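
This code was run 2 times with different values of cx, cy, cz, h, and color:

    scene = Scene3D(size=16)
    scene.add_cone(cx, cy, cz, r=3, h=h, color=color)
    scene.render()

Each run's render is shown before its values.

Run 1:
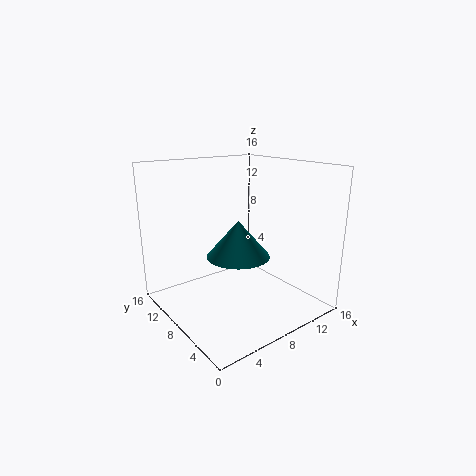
cx = 5; cy = 4; cz = 8; h = 3.5; color = 'teal'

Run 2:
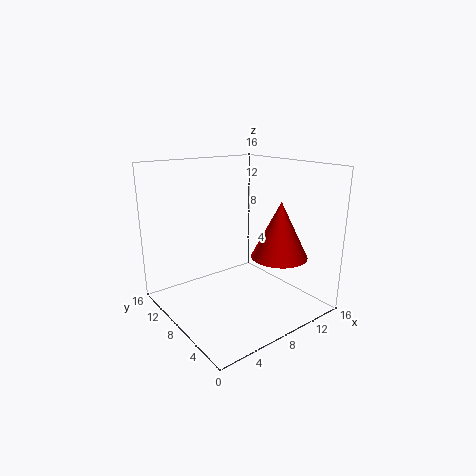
cx = 10.5; cy = 4; cz = 6.5; h = 6; color = 'red'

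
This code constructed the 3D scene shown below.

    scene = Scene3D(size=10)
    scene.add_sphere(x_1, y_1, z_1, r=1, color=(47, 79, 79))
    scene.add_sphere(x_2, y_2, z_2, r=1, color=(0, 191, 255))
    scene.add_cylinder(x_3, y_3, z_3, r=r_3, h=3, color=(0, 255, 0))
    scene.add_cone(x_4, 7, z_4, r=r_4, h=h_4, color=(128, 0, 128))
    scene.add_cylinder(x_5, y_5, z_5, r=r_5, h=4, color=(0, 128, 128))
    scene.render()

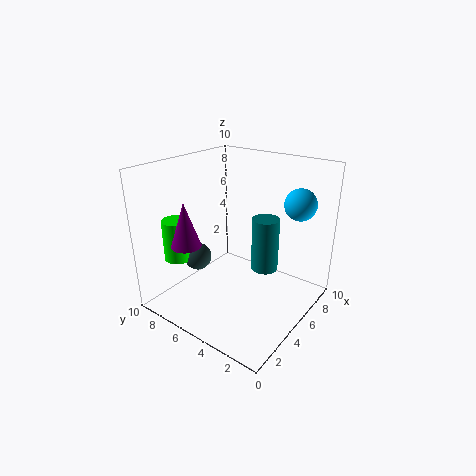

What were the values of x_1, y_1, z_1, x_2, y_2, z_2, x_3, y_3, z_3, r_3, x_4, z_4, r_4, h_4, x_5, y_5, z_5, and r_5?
x_1 = 4, y_1 = 8, z_1 = 3, x_2 = 6, y_2 = 1, z_2 = 8, x_3 = 3, y_3 = 9, z_3 = 3, r_3 = 1, x_4 = 2, z_4 = 5, r_4 = 1, h_4 = 3, x_5 = 7, y_5 = 4, z_5 = 2, r_5 = 1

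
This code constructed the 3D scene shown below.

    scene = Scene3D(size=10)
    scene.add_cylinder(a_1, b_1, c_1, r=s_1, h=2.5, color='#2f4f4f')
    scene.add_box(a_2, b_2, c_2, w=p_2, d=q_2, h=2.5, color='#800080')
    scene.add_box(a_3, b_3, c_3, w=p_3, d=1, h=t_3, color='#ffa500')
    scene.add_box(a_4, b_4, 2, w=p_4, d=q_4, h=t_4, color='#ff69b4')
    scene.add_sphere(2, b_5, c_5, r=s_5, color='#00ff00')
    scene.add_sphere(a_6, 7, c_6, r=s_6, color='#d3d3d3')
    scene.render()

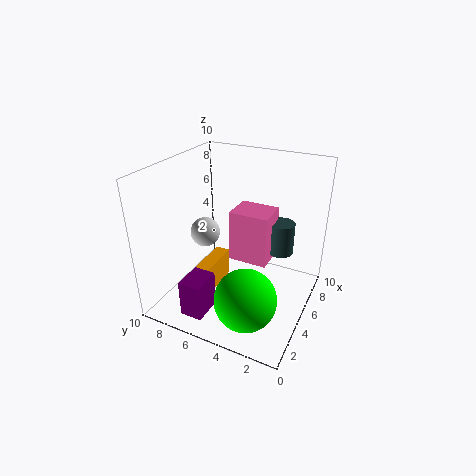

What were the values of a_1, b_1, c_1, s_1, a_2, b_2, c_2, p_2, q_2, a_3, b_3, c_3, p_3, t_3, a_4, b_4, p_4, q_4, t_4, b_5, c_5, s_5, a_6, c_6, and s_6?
a_1 = 8.5, b_1 = 3, c_1 = 2.5, s_1 = 1, a_2 = 0.5, b_2 = 5.5, c_2 = 1, p_2 = 2, q_2 = 1.5, a_3 = 2, b_3 = 6, c_3 = 1.5, p_3 = 3.5, t_3 = 2, a_4 = 6.5, b_4 = 3.5, p_4 = 2.5, q_4 = 3, t_4 = 4, b_5 = 3, c_5 = 2.5, s_5 = 2, a_6 = 4, c_6 = 5.5, s_6 = 1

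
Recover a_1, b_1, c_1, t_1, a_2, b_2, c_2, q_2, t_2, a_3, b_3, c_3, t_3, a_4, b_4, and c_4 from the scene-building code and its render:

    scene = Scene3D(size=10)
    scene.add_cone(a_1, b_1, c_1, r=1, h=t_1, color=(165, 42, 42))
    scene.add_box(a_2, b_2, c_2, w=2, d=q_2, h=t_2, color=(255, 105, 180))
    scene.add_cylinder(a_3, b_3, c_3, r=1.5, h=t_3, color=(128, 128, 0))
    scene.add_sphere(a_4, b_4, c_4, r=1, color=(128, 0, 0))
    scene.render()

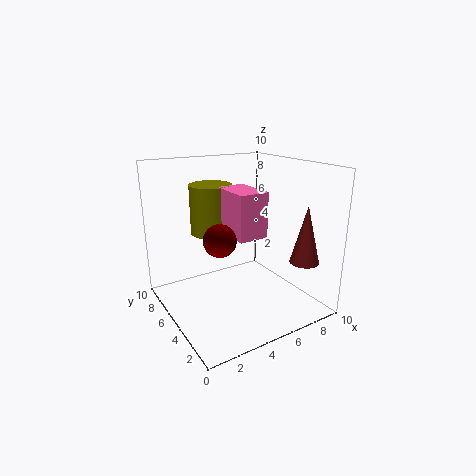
a_1 = 8.5; b_1 = 2; c_1 = 3.5; t_1 = 4; a_2 = 4; b_2 = 3; c_2 = 5.5; q_2 = 3; t_2 = 3; a_3 = 4; b_3 = 7; c_3 = 5; t_3 = 3.5; a_4 = 2.5; b_4 = 3; c_4 = 6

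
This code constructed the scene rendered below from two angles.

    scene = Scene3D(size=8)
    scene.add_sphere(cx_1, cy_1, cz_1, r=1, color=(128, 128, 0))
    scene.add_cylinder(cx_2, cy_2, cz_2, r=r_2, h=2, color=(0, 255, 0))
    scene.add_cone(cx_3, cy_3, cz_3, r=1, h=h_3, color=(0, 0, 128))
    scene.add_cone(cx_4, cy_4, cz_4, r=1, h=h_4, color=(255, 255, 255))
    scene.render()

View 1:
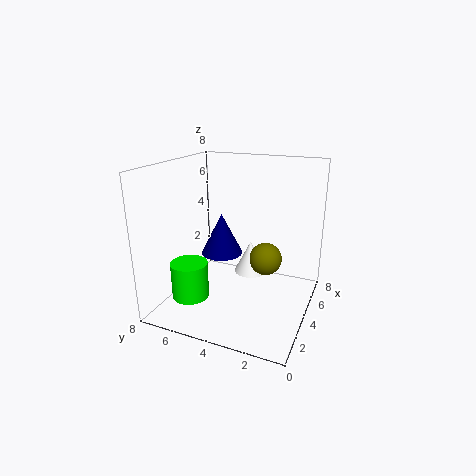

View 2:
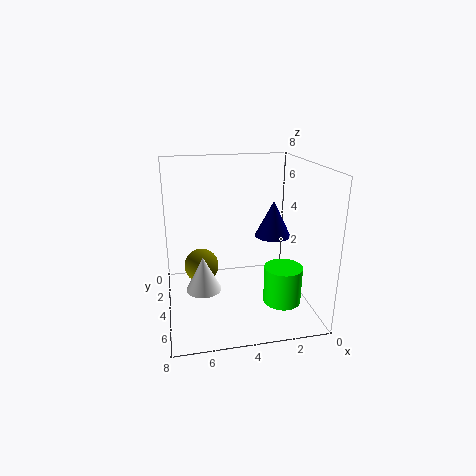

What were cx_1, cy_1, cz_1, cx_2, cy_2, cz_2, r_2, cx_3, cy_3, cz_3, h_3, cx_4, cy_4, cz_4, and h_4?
cx_1 = 6; cy_1 = 3; cz_1 = 2; cx_2 = 2; cy_2 = 6; cz_2 = 1; r_2 = 1; cx_3 = 2; cy_3 = 4; cz_3 = 4; h_3 = 2; cx_4 = 6; cy_4 = 4; cz_4 = 1; h_4 = 2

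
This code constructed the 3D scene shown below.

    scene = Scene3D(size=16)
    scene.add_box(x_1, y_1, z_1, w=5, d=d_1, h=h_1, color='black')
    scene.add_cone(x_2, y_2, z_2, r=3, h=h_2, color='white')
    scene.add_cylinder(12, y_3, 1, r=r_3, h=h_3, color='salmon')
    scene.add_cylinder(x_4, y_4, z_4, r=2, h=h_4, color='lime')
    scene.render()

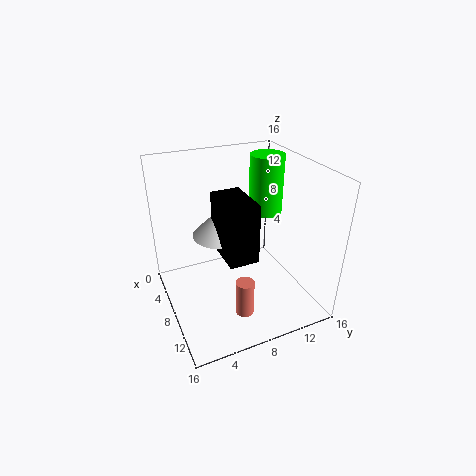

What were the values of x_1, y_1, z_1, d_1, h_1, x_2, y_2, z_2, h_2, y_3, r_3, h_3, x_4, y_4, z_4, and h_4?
x_1 = 8, y_1 = 5, z_1 = 8, d_1 = 3, h_1 = 6, x_2 = 8, y_2 = 6, z_2 = 9, h_2 = 3, y_3 = 7, r_3 = 1, h_3 = 4, x_4 = 5, y_4 = 13, z_4 = 9, h_4 = 7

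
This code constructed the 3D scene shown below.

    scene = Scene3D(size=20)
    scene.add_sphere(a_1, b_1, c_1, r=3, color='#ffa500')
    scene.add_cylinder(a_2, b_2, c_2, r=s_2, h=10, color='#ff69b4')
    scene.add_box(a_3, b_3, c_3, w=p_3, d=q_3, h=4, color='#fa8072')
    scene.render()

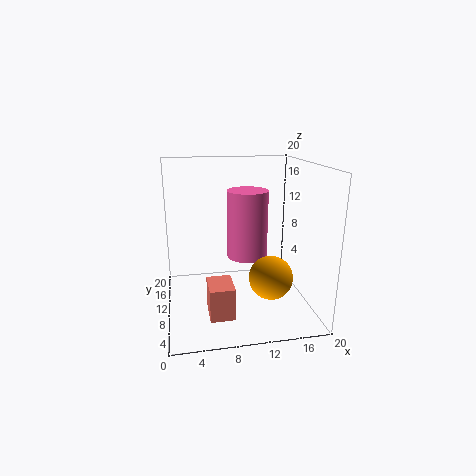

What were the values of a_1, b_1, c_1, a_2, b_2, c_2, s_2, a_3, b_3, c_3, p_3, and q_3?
a_1 = 14, b_1 = 7, c_1 = 5, a_2 = 12, b_2 = 13, c_2 = 6, s_2 = 3, a_3 = 5, b_3 = 1, c_3 = 3, p_3 = 3, q_3 = 4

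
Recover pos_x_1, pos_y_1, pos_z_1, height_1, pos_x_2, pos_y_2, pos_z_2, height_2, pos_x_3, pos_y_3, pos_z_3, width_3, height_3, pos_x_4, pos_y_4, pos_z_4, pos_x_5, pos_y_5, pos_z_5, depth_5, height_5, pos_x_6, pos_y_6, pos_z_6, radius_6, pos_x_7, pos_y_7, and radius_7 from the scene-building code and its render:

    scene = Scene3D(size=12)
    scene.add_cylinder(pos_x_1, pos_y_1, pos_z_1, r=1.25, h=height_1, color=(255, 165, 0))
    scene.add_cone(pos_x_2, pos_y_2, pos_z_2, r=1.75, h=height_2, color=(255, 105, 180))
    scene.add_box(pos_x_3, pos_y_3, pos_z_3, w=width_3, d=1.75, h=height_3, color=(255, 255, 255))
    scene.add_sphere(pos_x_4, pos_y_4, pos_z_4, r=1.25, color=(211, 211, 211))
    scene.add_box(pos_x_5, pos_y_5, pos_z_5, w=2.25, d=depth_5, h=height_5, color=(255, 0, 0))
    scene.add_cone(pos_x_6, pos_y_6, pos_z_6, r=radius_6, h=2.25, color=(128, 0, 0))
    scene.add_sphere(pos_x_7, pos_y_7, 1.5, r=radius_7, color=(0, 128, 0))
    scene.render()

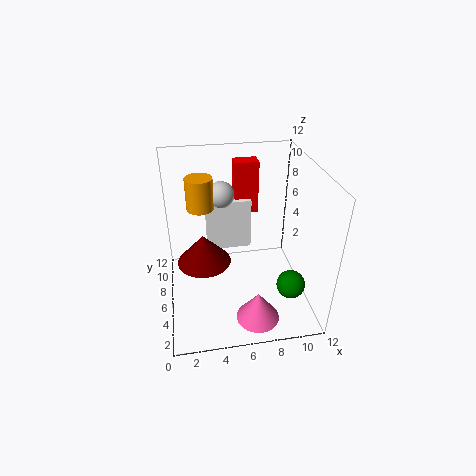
pos_x_1 = 3.25, pos_y_1 = 10.25, pos_z_1 = 6.75, height_1 = 3, pos_x_2 = 7, pos_y_2 = 2.25, pos_z_2 = 0.5, height_2 = 2.5, pos_x_3 = 3.75, pos_y_3 = 10, pos_z_3 = 2.25, width_3 = 4.25, height_3 = 5, pos_x_4 = 5.25, pos_y_4 = 10.75, pos_z_4 = 7.75, pos_x_5 = 6.5, pos_y_5 = 10.5, pos_z_5 = 5.75, depth_5 = 1.5, height_5 = 5, pos_x_6 = 3, pos_y_6 = 3.75, pos_z_6 = 5.75, radius_6 = 2, pos_x_7 = 10.5, pos_y_7 = 4.5, radius_7 = 1.25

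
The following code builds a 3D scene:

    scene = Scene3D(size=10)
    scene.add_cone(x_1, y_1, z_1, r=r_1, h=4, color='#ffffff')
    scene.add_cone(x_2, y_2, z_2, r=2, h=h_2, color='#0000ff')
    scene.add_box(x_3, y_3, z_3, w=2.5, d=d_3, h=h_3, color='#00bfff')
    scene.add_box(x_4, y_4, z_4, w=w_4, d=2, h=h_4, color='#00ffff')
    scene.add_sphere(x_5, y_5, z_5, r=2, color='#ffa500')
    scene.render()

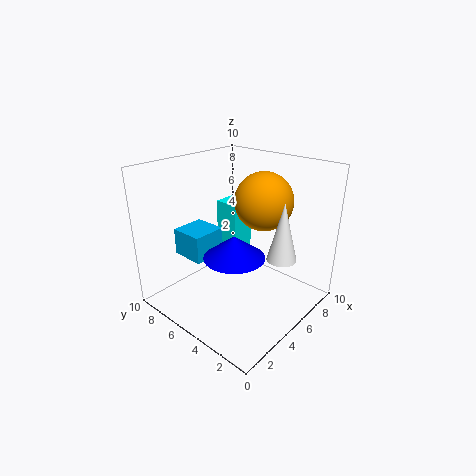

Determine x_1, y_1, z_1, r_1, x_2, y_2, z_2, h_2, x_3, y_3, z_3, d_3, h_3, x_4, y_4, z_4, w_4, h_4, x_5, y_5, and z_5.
x_1 = 6, y_1 = 2, z_1 = 4, r_1 = 1, x_2 = 3.5, y_2 = 4, z_2 = 4.5, h_2 = 1.5, x_3 = 3, y_3 = 7, z_3 = 3, d_3 = 2.5, h_3 = 2, x_4 = 7.5, y_4 = 7.5, z_4 = 1.5, w_4 = 2, h_4 = 4.5, x_5 = 6.5, y_5 = 4, z_5 = 7.5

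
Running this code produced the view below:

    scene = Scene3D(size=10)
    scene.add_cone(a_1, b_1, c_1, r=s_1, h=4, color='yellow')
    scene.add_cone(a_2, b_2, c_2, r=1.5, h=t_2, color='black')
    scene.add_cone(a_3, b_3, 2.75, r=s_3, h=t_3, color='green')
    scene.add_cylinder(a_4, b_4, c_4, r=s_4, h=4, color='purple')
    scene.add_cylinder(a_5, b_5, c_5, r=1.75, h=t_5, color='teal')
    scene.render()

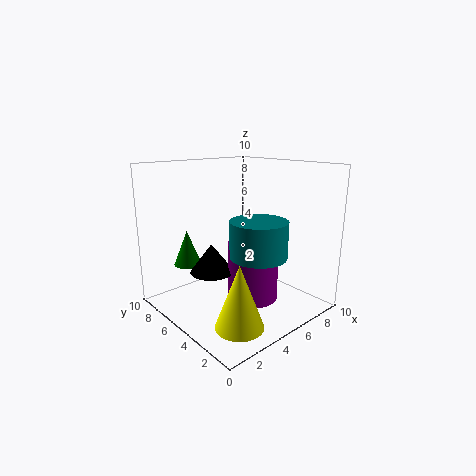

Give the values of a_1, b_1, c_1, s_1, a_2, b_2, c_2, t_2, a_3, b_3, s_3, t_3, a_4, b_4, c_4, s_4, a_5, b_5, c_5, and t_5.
a_1 = 2.25, b_1 = 1.75, c_1 = 0.75, s_1 = 1.5, a_2 = 3.25, b_2 = 5.75, c_2 = 2.75, t_2 = 2, a_3 = 2.75, b_3 = 8, s_3 = 1, t_3 = 2.5, a_4 = 5.5, b_4 = 4, c_4 = 0.75, s_4 = 1.75, a_5 = 4, b_5 = 2, c_5 = 4.75, t_5 = 2.25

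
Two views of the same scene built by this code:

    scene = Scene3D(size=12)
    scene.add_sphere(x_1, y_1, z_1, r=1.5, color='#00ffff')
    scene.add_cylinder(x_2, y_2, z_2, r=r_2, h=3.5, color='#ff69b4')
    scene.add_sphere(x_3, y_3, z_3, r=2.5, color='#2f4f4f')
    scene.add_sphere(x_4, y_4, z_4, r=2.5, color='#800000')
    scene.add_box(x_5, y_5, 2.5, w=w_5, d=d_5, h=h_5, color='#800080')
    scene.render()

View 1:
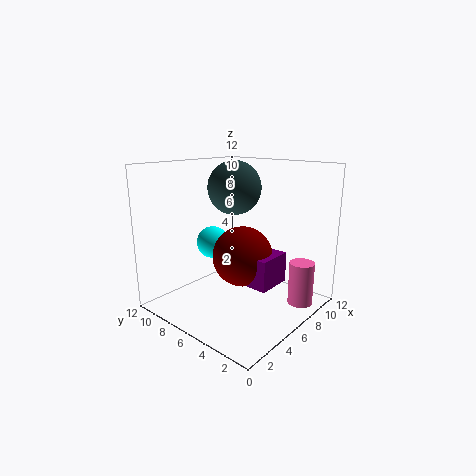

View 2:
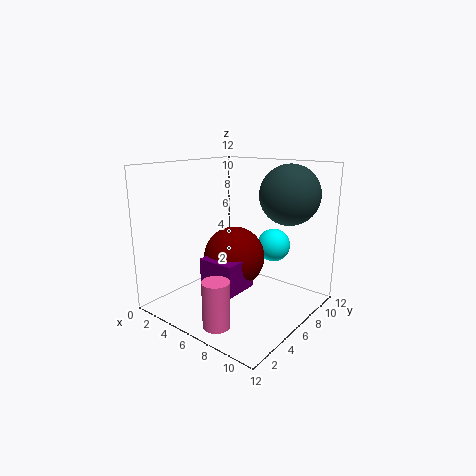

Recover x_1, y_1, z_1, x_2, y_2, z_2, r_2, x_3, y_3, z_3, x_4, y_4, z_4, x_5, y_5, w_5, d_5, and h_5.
x_1 = 7
y_1 = 10
z_1 = 4.5
x_2 = 8
y_2 = 1
z_2 = 1
r_2 = 1
x_3 = 9
y_3 = 9
z_3 = 9.5
x_4 = 6
y_4 = 5.5
z_4 = 4.5
x_5 = 5
y_5 = 2.5
w_5 = 3
d_5 = 3
h_5 = 2.5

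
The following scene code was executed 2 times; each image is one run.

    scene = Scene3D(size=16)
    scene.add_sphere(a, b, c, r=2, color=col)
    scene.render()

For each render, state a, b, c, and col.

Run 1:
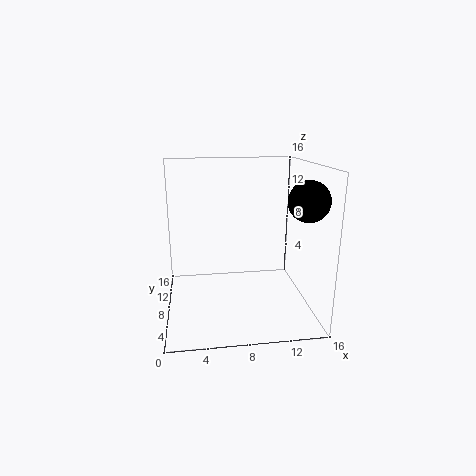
a = 14; b = 3; c = 13; col = 'black'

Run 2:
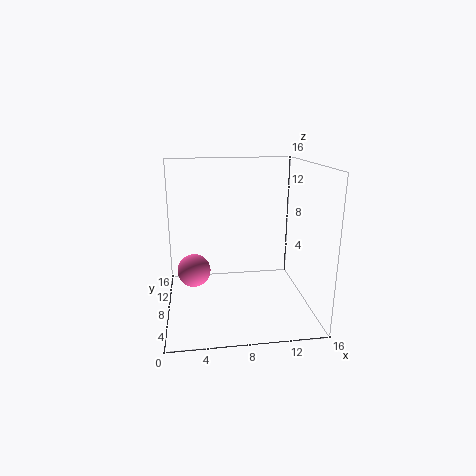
a = 3; b = 11; c = 3; col = 'hotpink'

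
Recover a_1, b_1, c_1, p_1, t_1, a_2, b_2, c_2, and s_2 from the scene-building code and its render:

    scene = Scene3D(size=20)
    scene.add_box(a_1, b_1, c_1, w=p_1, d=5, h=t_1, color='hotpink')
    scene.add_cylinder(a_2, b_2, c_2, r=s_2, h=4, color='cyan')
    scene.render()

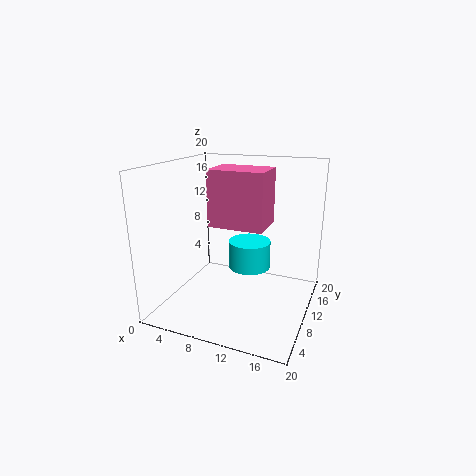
a_1 = 8; b_1 = 5; c_1 = 13; p_1 = 7; t_1 = 7; a_2 = 11; b_2 = 12; c_2 = 5; s_2 = 3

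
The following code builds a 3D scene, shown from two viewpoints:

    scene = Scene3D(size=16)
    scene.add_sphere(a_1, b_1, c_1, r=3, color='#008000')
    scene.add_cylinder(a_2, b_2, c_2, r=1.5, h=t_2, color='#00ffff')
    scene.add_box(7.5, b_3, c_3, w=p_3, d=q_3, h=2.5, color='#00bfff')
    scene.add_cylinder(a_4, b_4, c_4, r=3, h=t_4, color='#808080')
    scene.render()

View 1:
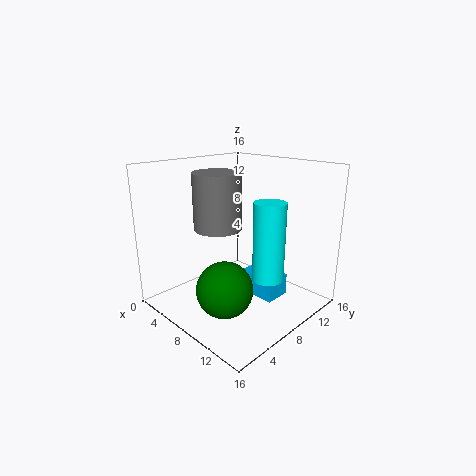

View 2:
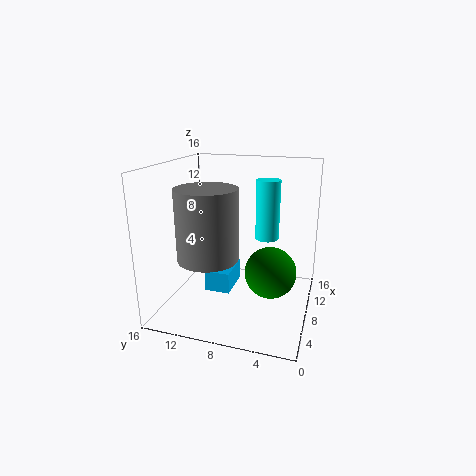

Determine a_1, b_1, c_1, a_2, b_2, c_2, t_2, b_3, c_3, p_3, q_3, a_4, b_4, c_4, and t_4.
a_1 = 9.5, b_1 = 4.5, c_1 = 3.5, a_2 = 14, b_2 = 6, c_2 = 6, t_2 = 7.5, b_3 = 9, c_3 = 1, p_3 = 4.5, q_3 = 3, a_4 = 3, b_4 = 9.5, c_4 = 7.5, t_4 = 7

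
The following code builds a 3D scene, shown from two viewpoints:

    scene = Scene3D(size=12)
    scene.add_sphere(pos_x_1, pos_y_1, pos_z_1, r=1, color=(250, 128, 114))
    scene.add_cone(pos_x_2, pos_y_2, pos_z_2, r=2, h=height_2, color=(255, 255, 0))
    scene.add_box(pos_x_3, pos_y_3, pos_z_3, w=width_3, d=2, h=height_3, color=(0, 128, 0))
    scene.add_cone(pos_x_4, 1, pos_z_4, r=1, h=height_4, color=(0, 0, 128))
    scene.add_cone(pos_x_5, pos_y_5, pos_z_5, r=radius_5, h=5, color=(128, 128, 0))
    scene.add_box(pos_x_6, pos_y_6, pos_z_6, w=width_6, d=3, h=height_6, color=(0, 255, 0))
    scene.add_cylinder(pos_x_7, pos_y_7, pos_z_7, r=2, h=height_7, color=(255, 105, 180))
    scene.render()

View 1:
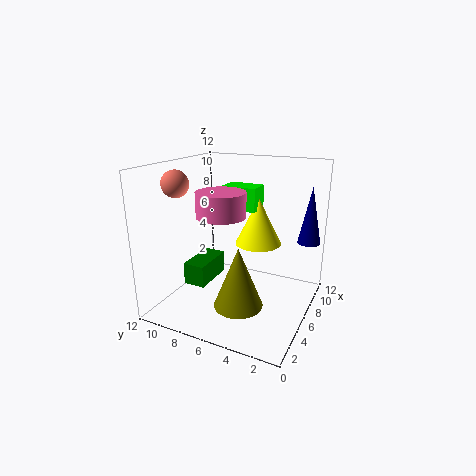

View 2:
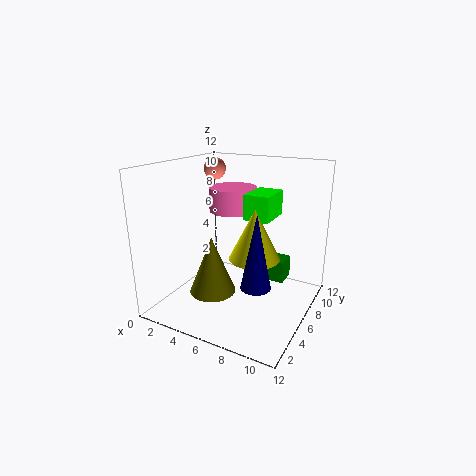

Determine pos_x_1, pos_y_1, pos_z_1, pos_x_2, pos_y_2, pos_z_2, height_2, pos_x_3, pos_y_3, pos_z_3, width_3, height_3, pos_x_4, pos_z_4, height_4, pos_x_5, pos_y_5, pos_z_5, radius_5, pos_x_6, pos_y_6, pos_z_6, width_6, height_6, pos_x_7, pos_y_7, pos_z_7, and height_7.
pos_x_1 = 2; pos_y_1 = 9; pos_z_1 = 11; pos_x_2 = 8; pos_y_2 = 5; pos_z_2 = 5; height_2 = 4; pos_x_3 = 5; pos_y_3 = 9; pos_z_3 = 1; width_3 = 4; height_3 = 2; pos_x_4 = 10; pos_z_4 = 5; height_4 = 5; pos_x_5 = 4; pos_y_5 = 5; pos_z_5 = 1; radius_5 = 2; pos_x_6 = 7; pos_y_6 = 5; pos_z_6 = 8; width_6 = 2; height_6 = 2; pos_x_7 = 5; pos_y_7 = 7; pos_z_7 = 8; height_7 = 2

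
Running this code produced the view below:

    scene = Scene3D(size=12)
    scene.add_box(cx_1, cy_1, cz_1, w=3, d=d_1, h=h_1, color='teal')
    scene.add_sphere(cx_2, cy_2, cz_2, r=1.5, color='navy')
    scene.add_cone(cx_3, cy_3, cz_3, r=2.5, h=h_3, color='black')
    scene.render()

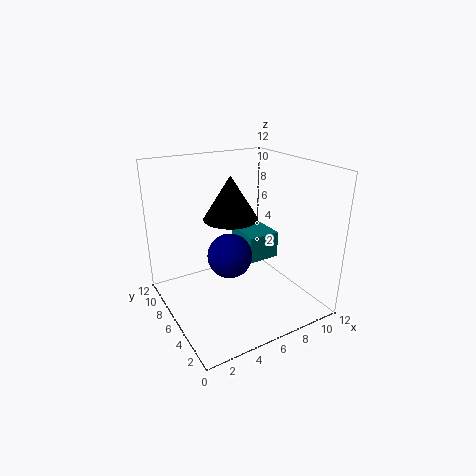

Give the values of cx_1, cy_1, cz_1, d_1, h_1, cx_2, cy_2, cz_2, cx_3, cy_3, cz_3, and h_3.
cx_1 = 8; cy_1 = 7; cz_1 = 2.5; d_1 = 3.5; h_1 = 2.5; cx_2 = 3; cy_2 = 2; cz_2 = 7; cx_3 = 7; cy_3 = 9; cz_3 = 6.5; h_3 = 4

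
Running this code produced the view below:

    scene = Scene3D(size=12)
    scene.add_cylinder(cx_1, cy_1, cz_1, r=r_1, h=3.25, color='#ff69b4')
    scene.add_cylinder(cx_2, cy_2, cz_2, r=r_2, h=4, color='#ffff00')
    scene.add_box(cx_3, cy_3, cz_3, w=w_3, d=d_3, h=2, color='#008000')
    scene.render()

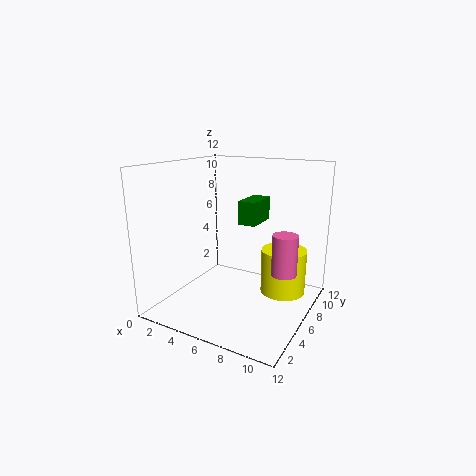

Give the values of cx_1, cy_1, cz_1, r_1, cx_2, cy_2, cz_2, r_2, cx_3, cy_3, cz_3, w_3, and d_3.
cx_1 = 10.25, cy_1 = 5.75, cz_1 = 3.75, r_1 = 1, cx_2 = 9, cy_2 = 9, cz_2 = 0.5, r_2 = 2, cx_3 = 5.75, cy_3 = 6.5, cz_3 = 7, w_3 = 1.5, d_3 = 3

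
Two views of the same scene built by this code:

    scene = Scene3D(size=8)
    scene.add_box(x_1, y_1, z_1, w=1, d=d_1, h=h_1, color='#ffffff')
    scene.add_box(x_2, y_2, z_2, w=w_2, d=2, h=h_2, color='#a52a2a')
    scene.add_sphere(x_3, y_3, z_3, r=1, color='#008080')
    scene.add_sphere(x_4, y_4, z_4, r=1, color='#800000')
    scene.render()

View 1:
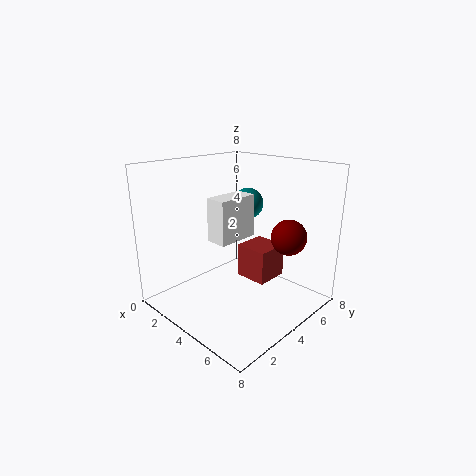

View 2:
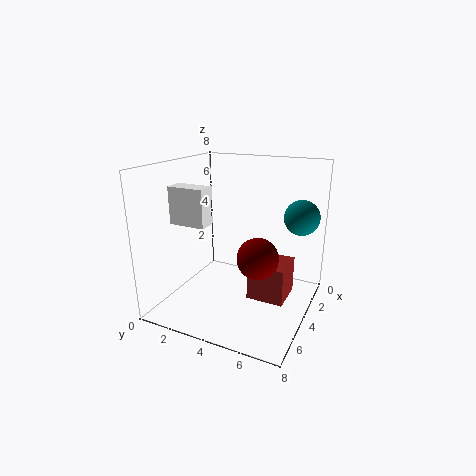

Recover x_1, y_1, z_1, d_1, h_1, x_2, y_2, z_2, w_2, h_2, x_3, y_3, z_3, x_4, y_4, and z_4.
x_1 = 5
y_1 = 1
z_1 = 5
d_1 = 2
h_1 = 2
x_2 = 3
y_2 = 5
z_2 = 1
w_2 = 2
h_2 = 2
x_3 = 2
y_3 = 7
z_3 = 5
x_4 = 6
y_4 = 6
z_4 = 4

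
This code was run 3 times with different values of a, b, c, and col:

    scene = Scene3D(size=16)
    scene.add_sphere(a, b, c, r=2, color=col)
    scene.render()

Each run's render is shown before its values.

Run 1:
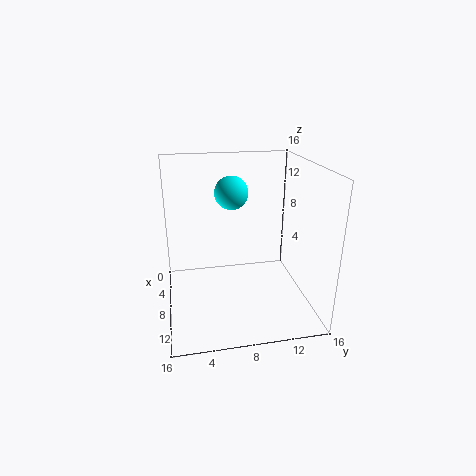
a = 4
b = 8
c = 12
col = 'cyan'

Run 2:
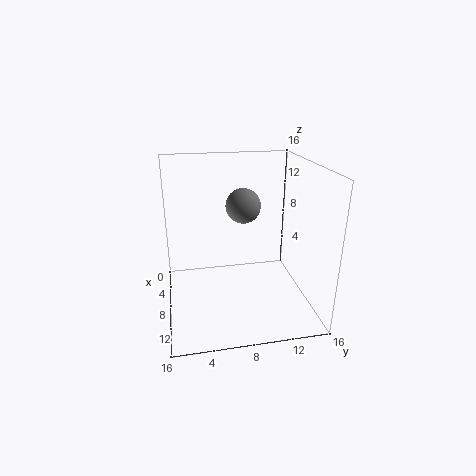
a = 6
b = 9
c = 11
col = 'gray'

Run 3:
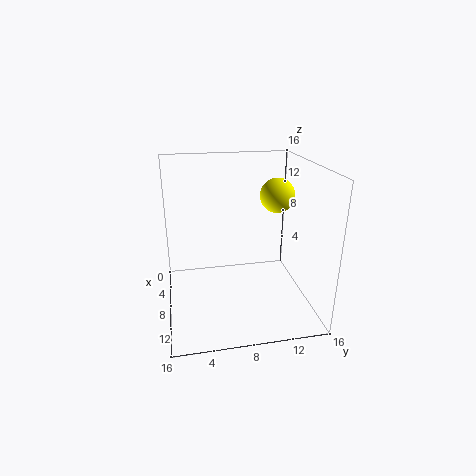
a = 6
b = 13
c = 12
col = 'yellow'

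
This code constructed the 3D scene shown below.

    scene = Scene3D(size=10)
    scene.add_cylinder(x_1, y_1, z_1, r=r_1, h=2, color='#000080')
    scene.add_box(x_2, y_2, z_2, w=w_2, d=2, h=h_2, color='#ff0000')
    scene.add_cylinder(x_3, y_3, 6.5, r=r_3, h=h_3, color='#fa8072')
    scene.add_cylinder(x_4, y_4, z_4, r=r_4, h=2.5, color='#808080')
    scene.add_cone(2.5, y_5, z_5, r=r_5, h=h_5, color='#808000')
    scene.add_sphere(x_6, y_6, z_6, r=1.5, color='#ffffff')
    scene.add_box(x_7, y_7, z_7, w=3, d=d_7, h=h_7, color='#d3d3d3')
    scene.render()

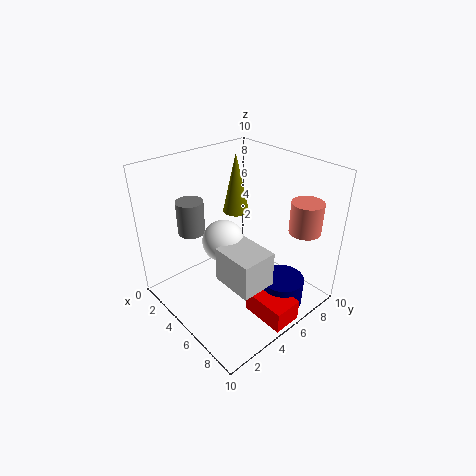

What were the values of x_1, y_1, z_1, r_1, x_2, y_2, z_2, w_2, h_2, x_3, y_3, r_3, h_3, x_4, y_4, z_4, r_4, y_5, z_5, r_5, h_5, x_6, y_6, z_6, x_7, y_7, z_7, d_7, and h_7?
x_1 = 8, y_1 = 6.5, z_1 = 0.5, r_1 = 1.5, x_2 = 7, y_2 = 4, z_2 = 0.5, w_2 = 3, h_2 = 1.5, x_3 = 9, y_3 = 7, r_3 = 1, h_3 = 2, x_4 = 1.5, y_4 = 3.5, z_4 = 4.5, r_4 = 1, y_5 = 7, z_5 = 5.5, r_5 = 1, h_5 = 4.5, x_6 = 4, y_6 = 4.5, z_6 = 4.5, x_7 = 5, y_7 = 3, z_7 = 2.5, d_7 = 2.5, h_7 = 2.5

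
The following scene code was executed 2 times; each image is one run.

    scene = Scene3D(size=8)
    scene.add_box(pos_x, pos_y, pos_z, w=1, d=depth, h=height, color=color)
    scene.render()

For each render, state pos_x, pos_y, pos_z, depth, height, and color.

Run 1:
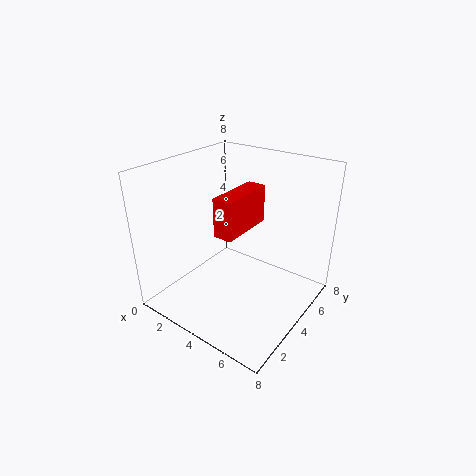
pos_x = 4; pos_y = 2; pos_z = 5; depth = 3; height = 2; color = 'red'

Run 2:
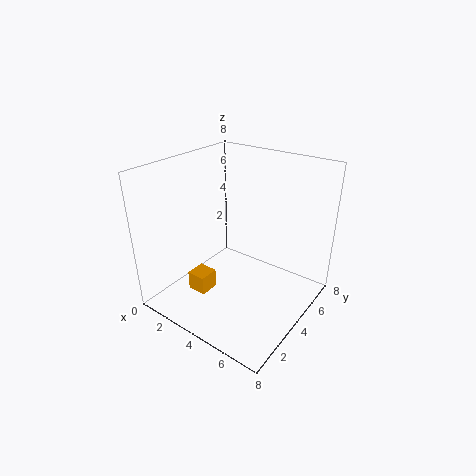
pos_x = 3; pos_y = 1; pos_z = 2; depth = 1; height = 1; color = 'orange'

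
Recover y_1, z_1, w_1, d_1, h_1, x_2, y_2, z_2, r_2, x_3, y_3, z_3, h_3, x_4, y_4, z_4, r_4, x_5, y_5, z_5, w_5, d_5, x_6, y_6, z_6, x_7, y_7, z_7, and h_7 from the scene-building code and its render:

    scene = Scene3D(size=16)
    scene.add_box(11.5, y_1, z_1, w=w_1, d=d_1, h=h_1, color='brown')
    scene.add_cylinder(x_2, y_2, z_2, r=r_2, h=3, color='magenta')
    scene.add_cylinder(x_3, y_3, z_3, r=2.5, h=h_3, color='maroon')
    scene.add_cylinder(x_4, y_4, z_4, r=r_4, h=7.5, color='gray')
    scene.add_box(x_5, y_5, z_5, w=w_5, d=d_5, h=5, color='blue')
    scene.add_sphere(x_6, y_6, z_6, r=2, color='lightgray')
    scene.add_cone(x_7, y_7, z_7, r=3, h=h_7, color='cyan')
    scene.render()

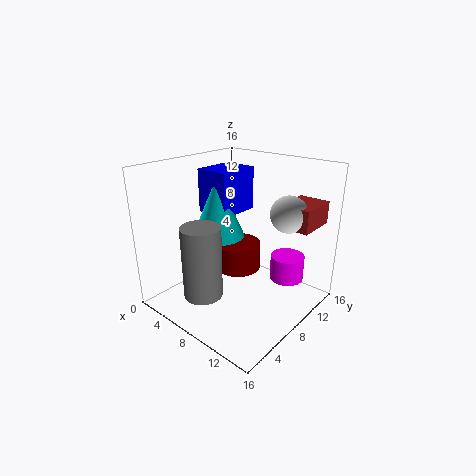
y_1 = 10.5
z_1 = 9.5
w_1 = 3.5
d_1 = 4.5
h_1 = 2.5
x_2 = 11.5
y_2 = 13
z_2 = 2
r_2 = 2
x_3 = 8
y_3 = 8
z_3 = 4.5
h_3 = 3
x_4 = 8
y_4 = 2.5
z_4 = 3.5
r_4 = 2
x_5 = 2.5
y_5 = 7.5
z_5 = 10
w_5 = 4
d_5 = 5
x_6 = 12.5
y_6 = 11
z_6 = 11
x_7 = 5
y_7 = 8
z_7 = 7.5
h_7 = 7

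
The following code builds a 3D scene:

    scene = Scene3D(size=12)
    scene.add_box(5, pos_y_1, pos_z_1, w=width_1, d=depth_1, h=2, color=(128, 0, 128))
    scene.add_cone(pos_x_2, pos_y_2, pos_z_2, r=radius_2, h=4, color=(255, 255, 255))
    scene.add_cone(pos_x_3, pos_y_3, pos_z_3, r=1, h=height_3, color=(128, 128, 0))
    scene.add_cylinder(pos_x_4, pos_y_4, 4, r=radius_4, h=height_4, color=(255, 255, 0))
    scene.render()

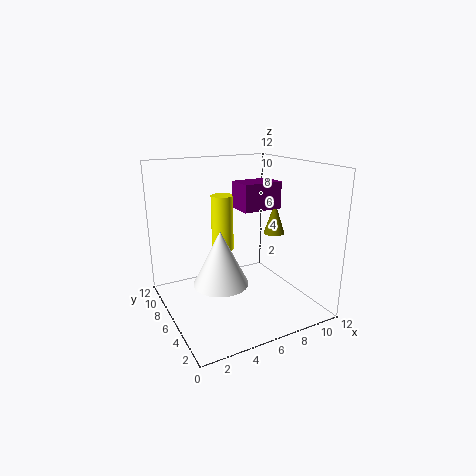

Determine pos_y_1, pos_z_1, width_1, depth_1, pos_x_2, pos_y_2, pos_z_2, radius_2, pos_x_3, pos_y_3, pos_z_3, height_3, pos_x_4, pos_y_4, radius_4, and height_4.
pos_y_1 = 3, pos_z_1 = 9, width_1 = 3, depth_1 = 2, pos_x_2 = 3, pos_y_2 = 3, pos_z_2 = 4, radius_2 = 2, pos_x_3 = 11, pos_y_3 = 8, pos_z_3 = 5, height_3 = 3, pos_x_4 = 6, pos_y_4 = 9, radius_4 = 1, height_4 = 5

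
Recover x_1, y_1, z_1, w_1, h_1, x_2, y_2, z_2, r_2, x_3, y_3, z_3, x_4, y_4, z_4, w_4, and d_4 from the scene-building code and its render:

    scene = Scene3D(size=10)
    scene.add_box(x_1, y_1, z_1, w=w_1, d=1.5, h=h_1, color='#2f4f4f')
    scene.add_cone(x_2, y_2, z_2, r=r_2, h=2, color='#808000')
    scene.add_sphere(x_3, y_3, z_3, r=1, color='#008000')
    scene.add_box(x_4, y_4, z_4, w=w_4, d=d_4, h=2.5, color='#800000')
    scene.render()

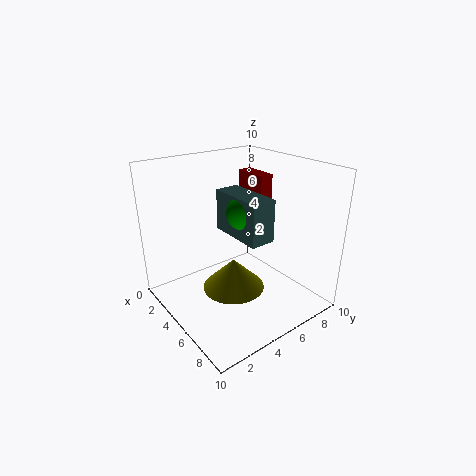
x_1 = 5.5, y_1 = 3, z_1 = 6.5, w_1 = 3.5, h_1 = 2.5, x_2 = 6.5, y_2 = 3.5, z_2 = 2.5, r_2 = 2, x_3 = 7.5, y_3 = 3.5, z_3 = 8, x_4 = 2.5, y_4 = 7, z_4 = 6.5, w_4 = 2.5, d_4 = 1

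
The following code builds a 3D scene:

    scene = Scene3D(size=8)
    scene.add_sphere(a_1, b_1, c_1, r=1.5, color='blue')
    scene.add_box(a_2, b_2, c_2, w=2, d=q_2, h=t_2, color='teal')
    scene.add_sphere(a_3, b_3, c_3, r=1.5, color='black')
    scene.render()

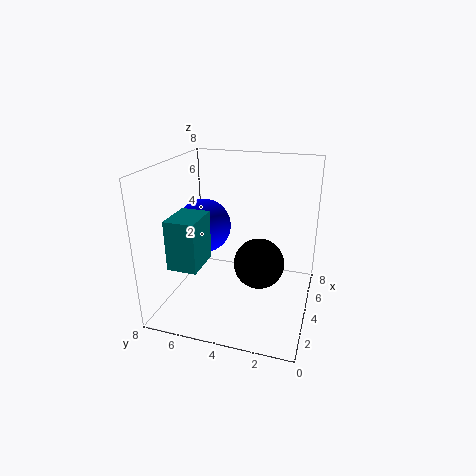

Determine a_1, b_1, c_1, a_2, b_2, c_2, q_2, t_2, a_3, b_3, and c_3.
a_1 = 4; b_1 = 6; c_1 = 4.5; a_2 = 0.5; b_2 = 5; c_2 = 3.5; q_2 = 1.5; t_2 = 2.5; a_3 = 5; b_3 = 3; c_3 = 2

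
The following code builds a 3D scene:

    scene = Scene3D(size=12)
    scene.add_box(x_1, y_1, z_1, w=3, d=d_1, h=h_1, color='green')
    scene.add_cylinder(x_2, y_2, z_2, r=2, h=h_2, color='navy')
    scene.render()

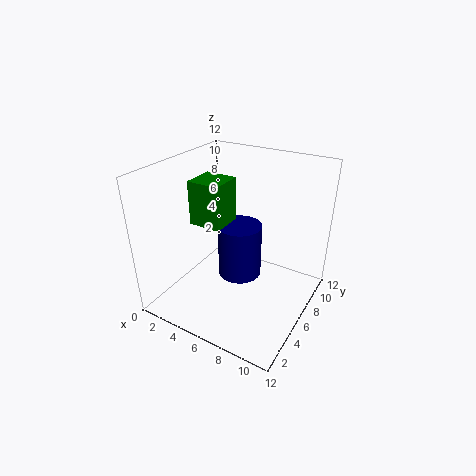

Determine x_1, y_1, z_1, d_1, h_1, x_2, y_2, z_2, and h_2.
x_1 = 1, y_1 = 6, z_1 = 6, d_1 = 3, h_1 = 4, x_2 = 5, y_2 = 8, z_2 = 1, h_2 = 5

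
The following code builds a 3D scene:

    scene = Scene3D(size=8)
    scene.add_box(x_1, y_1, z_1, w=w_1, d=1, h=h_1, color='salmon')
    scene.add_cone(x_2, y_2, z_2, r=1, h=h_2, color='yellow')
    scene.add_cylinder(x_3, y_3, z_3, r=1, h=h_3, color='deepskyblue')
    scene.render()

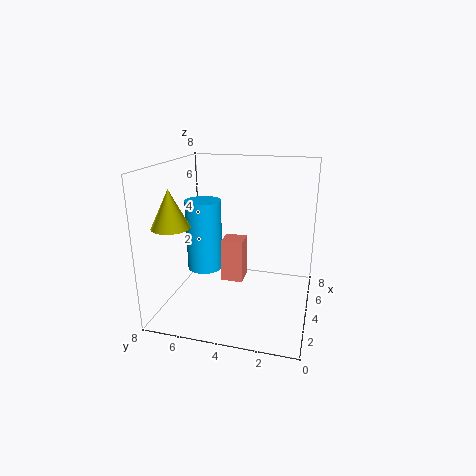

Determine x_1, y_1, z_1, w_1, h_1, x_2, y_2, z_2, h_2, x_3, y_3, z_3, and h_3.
x_1 = 1
y_1 = 3
z_1 = 3
w_1 = 1
h_1 = 2
x_2 = 2
y_2 = 7
z_2 = 5
h_2 = 2
x_3 = 4
y_3 = 6
z_3 = 2
h_3 = 4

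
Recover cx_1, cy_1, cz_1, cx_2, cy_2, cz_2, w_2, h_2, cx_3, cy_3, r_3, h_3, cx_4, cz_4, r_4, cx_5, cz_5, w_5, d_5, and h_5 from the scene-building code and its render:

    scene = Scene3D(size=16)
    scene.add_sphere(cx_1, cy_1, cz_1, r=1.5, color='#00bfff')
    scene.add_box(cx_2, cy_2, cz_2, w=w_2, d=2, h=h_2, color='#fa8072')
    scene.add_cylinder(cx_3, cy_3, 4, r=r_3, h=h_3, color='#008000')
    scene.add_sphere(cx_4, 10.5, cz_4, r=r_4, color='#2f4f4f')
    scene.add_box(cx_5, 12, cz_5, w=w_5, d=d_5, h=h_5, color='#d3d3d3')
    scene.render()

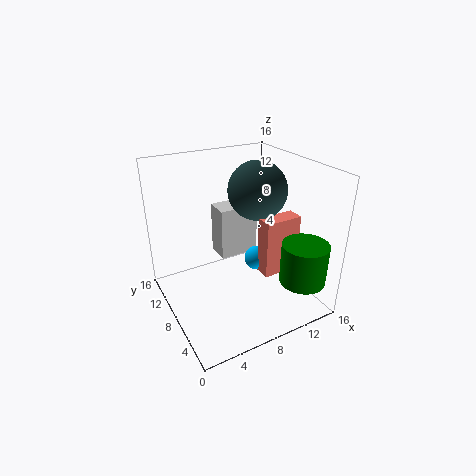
cx_1 = 11.5; cy_1 = 9.5; cz_1 = 3.5; cx_2 = 11; cy_2 = 6.5; cz_2 = 2.5; w_2 = 4.5; h_2 = 7; cx_3 = 13; cy_3 = 2.5; r_3 = 2.5; h_3 = 4.5; cx_4 = 12; cz_4 = 12; r_4 = 3.5; cx_5 = 8; cz_5 = 3; w_5 = 5; d_5 = 3; h_5 = 6.5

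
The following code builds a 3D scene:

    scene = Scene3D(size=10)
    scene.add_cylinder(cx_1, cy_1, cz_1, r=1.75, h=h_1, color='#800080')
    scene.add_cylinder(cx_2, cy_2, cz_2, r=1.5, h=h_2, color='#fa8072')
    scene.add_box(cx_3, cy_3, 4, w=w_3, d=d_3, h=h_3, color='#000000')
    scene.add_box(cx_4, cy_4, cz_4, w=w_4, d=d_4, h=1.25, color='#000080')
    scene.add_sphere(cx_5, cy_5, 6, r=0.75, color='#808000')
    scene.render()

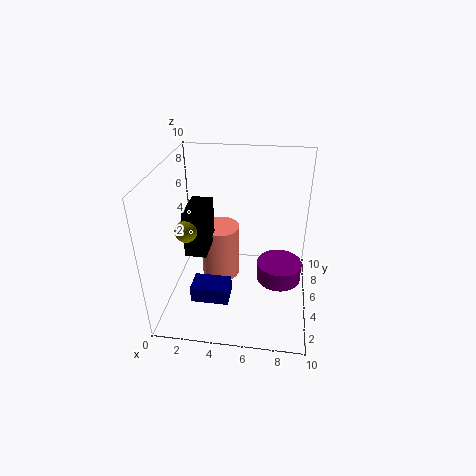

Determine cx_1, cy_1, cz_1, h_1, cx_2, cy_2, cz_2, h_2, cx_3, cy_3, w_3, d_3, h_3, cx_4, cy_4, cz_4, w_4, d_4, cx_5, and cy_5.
cx_1 = 8; cy_1 = 7; cz_1 = 0.25; h_1 = 1.5; cx_2 = 3.25; cy_2 = 7.25; cz_2 = 0.25; h_2 = 4.25; cx_3 = 1.5; cy_3 = 3.75; w_3 = 1.5; d_3 = 2.75; h_3 = 3.25; cx_4 = 1.75; cy_4 = 3.25; cz_4 = 0.25; w_4 = 2.75; d_4 = 1.75; cx_5 = 1.75; cy_5 = 3.75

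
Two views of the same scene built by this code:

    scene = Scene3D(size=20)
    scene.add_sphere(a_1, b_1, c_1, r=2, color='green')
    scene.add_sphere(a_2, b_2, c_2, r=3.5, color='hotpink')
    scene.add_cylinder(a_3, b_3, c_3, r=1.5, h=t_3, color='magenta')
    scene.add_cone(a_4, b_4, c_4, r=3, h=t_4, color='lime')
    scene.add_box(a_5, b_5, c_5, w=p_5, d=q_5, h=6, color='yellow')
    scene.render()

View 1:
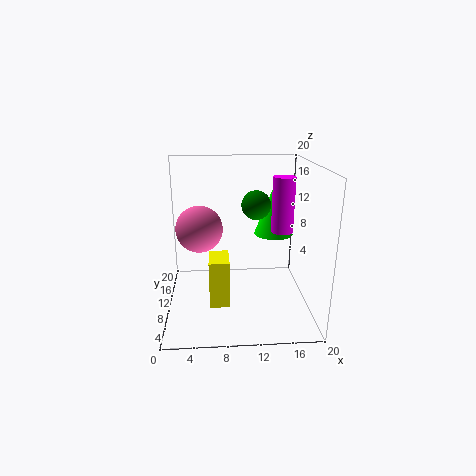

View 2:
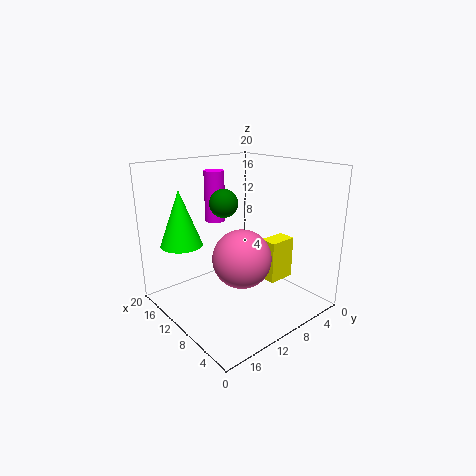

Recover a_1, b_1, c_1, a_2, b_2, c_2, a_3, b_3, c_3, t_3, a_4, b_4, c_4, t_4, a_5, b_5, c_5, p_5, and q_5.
a_1 = 12.5
b_1 = 10.5
c_1 = 14.5
a_2 = 4.5
b_2 = 14
c_2 = 10
a_3 = 16
b_3 = 9.5
c_3 = 11
t_3 = 7.5
a_4 = 16
b_4 = 15.5
c_4 = 8.5
t_4 = 8
a_5 = 6
b_5 = 3
c_5 = 3.5
p_5 = 2.5
q_5 = 4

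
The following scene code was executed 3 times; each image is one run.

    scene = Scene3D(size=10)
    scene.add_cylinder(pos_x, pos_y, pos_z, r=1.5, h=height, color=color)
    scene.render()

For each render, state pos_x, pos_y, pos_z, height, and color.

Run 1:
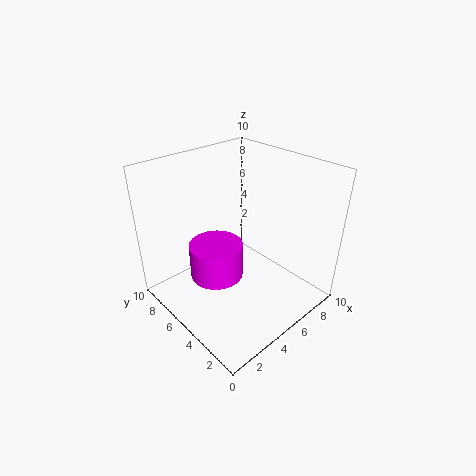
pos_x = 1.5, pos_y = 3, pos_z = 5, height = 2, color = 'magenta'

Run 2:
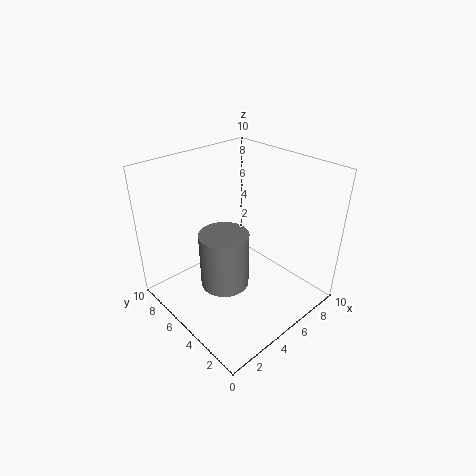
pos_x = 2.5, pos_y = 3.5, pos_z = 3.5, height = 3.5, color = 'gray'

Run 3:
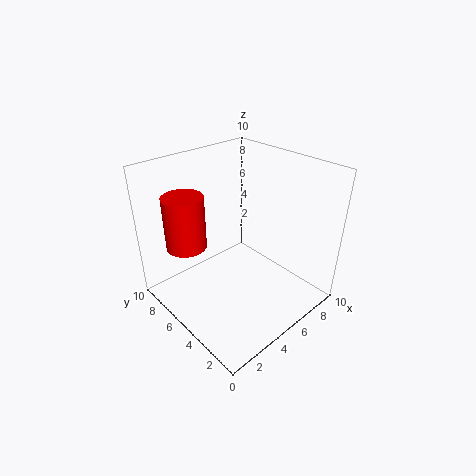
pos_x = 3, pos_y = 8.5, pos_z = 3.5, height = 4, color = 'red'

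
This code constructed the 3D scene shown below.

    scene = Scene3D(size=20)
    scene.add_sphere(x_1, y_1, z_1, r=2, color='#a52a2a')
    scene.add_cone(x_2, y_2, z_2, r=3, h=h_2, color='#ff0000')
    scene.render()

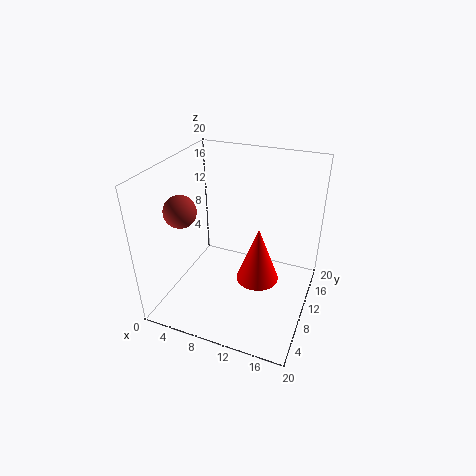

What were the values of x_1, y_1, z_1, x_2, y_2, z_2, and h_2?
x_1 = 5, y_1 = 4, z_1 = 16, x_2 = 13, y_2 = 10, z_2 = 4, h_2 = 8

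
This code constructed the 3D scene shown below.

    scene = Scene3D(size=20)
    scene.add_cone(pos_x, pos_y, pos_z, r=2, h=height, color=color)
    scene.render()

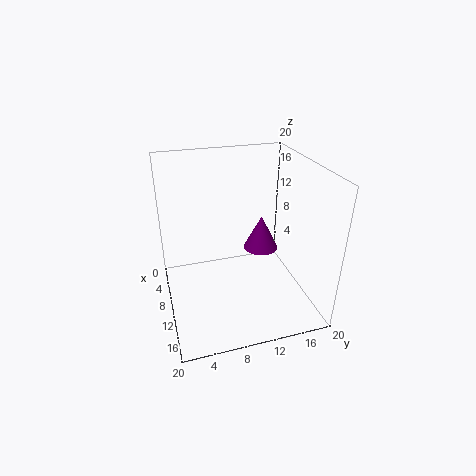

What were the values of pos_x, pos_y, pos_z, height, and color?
pos_x = 16; pos_y = 11; pos_z = 12; height = 4; color = 'purple'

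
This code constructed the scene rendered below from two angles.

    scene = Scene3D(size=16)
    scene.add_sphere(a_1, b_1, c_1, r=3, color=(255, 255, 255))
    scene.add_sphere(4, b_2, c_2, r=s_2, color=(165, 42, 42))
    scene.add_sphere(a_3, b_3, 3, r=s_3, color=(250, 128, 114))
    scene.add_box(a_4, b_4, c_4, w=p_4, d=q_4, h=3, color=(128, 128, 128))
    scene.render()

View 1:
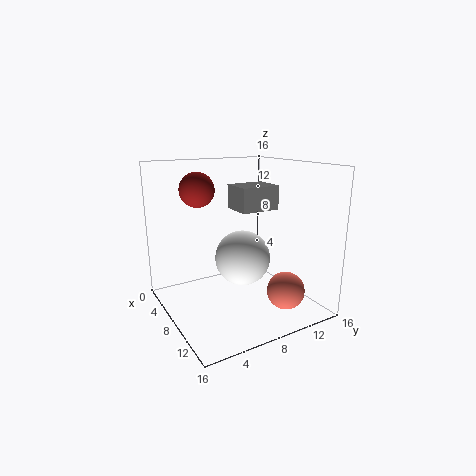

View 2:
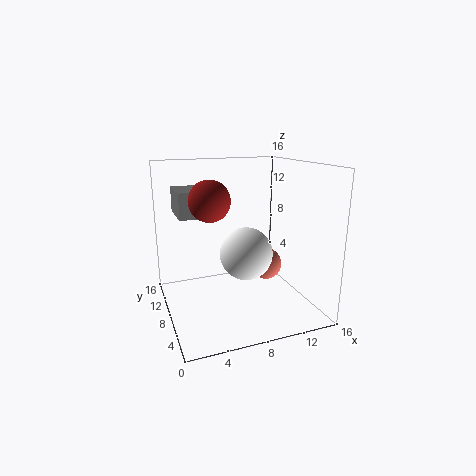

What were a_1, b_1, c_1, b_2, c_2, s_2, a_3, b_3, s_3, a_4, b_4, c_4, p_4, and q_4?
a_1 = 9
b_1 = 8
c_1 = 6
b_2 = 5
c_2 = 13
s_2 = 2
a_3 = 13
b_3 = 11
s_3 = 2
a_4 = 2
b_4 = 10
c_4 = 10
p_4 = 4
q_4 = 5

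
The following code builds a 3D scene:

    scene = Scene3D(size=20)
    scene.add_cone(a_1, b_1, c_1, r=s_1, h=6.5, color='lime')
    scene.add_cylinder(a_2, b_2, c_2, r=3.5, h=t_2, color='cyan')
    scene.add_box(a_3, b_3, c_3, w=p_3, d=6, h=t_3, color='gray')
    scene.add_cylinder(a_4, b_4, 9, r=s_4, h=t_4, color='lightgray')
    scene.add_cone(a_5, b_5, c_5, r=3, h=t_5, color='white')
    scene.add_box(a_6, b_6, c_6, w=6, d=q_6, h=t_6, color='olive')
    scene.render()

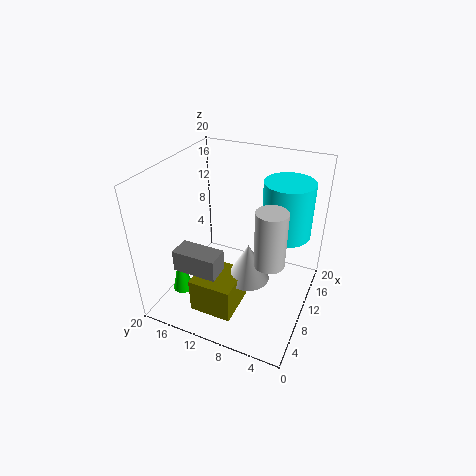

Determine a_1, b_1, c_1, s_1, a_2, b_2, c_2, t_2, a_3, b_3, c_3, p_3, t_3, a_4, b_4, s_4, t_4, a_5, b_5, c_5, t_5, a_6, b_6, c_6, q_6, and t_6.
a_1 = 7, b_1 = 18, c_1 = 0.5, s_1 = 1.5, a_2 = 14.5, b_2 = 4.5, c_2 = 9.5, t_2 = 8, a_3 = 3.5, b_3 = 10.5, c_3 = 7, p_3 = 3, t_3 = 3, a_4 = 7.5, b_4 = 4.5, s_4 = 2, t_4 = 7.5, a_5 = 9, b_5 = 8, c_5 = 4.5, t_5 = 5.5, a_6 = 3.5, b_6 = 8.5, c_6 = 0.5, q_6 = 6, t_6 = 5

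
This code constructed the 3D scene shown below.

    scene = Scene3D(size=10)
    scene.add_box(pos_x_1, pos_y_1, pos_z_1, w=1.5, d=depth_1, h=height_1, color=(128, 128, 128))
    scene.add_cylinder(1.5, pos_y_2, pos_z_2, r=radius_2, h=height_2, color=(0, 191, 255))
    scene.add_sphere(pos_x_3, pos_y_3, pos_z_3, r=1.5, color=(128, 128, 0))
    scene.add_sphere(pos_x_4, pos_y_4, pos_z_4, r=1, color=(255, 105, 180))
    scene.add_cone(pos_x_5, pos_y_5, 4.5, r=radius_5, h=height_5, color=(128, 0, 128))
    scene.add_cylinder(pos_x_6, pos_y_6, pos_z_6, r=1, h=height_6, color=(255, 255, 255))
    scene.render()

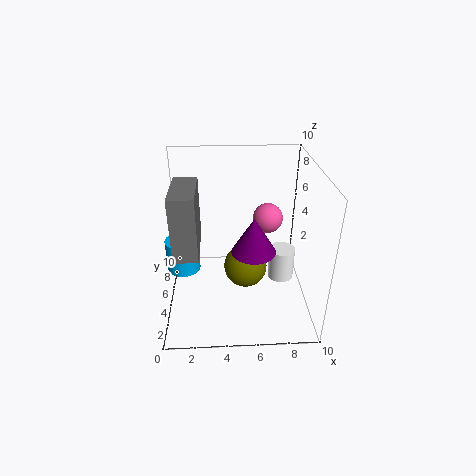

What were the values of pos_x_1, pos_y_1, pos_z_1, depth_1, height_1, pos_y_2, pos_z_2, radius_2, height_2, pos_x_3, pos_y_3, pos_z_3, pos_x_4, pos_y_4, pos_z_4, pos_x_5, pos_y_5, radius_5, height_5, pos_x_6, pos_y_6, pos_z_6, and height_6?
pos_x_1 = 1, pos_y_1 = 1.5, pos_z_1 = 5.5, depth_1 = 3.5, height_1 = 4, pos_y_2 = 2.5, pos_z_2 = 4.5, radius_2 = 1, height_2 = 2, pos_x_3 = 5.5, pos_y_3 = 4.5, pos_z_3 = 3, pos_x_4 = 7, pos_y_4 = 5, pos_z_4 = 6.5, pos_x_5 = 6, pos_y_5 = 4, radius_5 = 1.5, height_5 = 2.5, pos_x_6 = 8.5, pos_y_6 = 6.5, pos_z_6 = 0.5, height_6 = 2.5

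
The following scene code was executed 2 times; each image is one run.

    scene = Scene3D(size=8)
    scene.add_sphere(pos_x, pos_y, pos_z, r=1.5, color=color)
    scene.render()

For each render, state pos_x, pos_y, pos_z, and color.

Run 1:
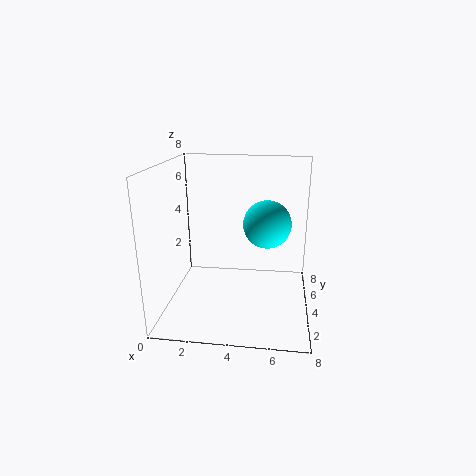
pos_x = 5.5; pos_y = 6.5; pos_z = 4; color = 'cyan'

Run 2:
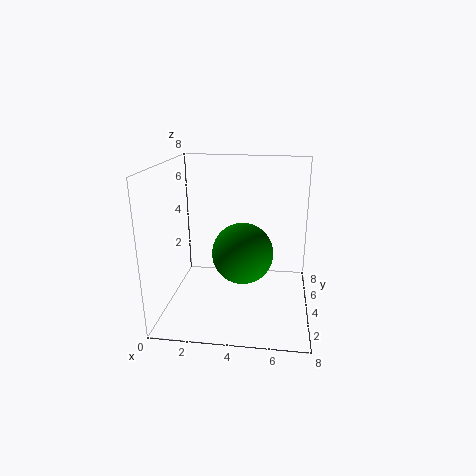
pos_x = 4.5; pos_y = 2; pos_z = 4; color = 'green'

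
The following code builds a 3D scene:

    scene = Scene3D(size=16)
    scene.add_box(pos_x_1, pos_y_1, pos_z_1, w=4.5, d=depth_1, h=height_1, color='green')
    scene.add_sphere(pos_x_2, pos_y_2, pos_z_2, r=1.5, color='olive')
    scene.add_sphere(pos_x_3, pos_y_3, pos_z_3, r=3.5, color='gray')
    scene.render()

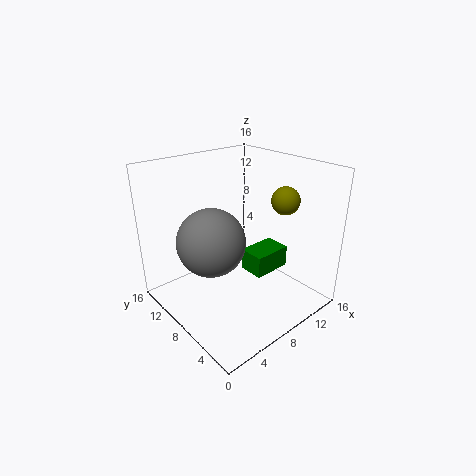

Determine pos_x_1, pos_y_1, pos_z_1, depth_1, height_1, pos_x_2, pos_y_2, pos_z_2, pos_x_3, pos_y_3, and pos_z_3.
pos_x_1 = 9
pos_y_1 = 5.5
pos_z_1 = 3.5
depth_1 = 3
height_1 = 2.5
pos_x_2 = 11.5
pos_y_2 = 4.5
pos_z_2 = 12.5
pos_x_3 = 4
pos_y_3 = 7.5
pos_z_3 = 9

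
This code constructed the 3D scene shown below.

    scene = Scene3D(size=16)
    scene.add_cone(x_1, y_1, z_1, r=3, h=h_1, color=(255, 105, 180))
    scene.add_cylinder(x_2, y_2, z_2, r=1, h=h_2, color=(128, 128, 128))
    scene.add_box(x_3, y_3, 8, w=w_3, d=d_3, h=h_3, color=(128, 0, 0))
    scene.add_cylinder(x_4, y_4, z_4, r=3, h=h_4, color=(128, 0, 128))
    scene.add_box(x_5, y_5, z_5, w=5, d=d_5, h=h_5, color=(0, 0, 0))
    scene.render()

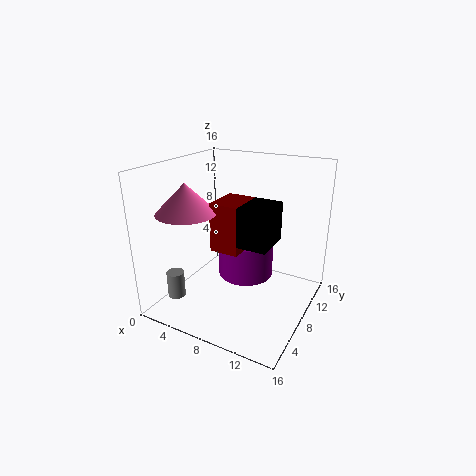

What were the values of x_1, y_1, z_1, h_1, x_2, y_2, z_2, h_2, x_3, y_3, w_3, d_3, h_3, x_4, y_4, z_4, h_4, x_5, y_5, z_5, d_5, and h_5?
x_1 = 5; y_1 = 3; z_1 = 12; h_1 = 3; x_2 = 2; y_2 = 4; z_2 = 1; h_2 = 3; x_3 = 7; y_3 = 4; w_3 = 3; d_3 = 4; h_3 = 5; x_4 = 9; y_4 = 8; z_4 = 4; h_4 = 4; x_5 = 8; y_5 = 4; z_5 = 9; d_5 = 4; h_5 = 4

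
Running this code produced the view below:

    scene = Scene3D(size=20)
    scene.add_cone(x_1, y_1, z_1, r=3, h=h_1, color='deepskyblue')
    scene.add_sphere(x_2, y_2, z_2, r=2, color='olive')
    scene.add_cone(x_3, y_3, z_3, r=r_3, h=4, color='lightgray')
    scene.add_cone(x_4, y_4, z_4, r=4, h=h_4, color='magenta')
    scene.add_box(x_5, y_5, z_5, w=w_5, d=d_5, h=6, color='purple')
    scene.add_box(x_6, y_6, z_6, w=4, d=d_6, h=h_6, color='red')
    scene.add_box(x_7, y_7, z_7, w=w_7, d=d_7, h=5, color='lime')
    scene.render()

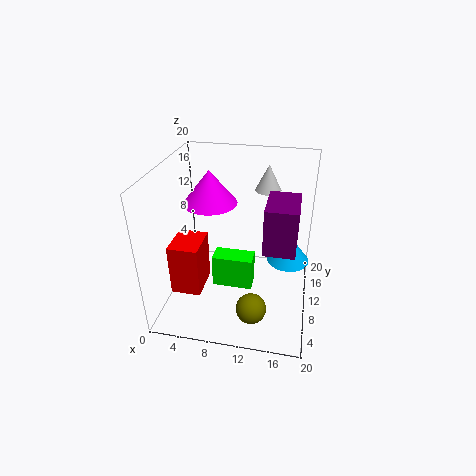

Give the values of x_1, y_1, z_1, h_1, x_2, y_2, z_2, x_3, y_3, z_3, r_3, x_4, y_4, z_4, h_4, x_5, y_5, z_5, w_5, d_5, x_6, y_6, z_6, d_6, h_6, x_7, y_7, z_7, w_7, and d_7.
x_1 = 17, y_1 = 12, z_1 = 6, h_1 = 4, x_2 = 13, y_2 = 4, z_2 = 3, x_3 = 13, y_3 = 18, z_3 = 14, r_3 = 2, x_4 = 5, y_4 = 14, z_4 = 13, h_4 = 5, x_5 = 14, y_5 = 5, z_5 = 11, w_5 = 4, d_5 = 6, x_6 = 2, y_6 = 4, z_6 = 4, d_6 = 5, h_6 = 7, x_7 = 6, y_7 = 10, z_7 = 1, w_7 = 6, d_7 = 3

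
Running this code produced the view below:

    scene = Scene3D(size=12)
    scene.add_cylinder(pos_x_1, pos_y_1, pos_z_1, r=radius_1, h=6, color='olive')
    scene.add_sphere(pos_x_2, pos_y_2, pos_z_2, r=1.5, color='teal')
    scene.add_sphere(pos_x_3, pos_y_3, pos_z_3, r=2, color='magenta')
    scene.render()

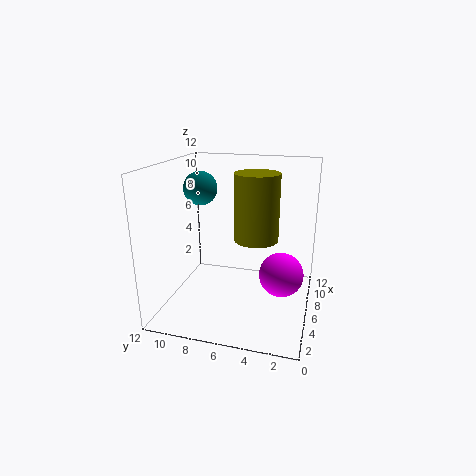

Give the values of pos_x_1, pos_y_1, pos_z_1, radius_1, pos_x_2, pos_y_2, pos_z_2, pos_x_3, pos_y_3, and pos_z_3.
pos_x_1 = 8.5, pos_y_1 = 5, pos_z_1 = 5, radius_1 = 2, pos_x_2 = 8, pos_y_2 = 10, pos_z_2 = 9.5, pos_x_3 = 8, pos_y_3 = 2.5, pos_z_3 = 2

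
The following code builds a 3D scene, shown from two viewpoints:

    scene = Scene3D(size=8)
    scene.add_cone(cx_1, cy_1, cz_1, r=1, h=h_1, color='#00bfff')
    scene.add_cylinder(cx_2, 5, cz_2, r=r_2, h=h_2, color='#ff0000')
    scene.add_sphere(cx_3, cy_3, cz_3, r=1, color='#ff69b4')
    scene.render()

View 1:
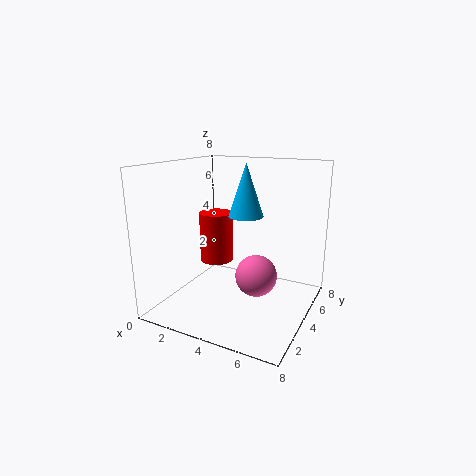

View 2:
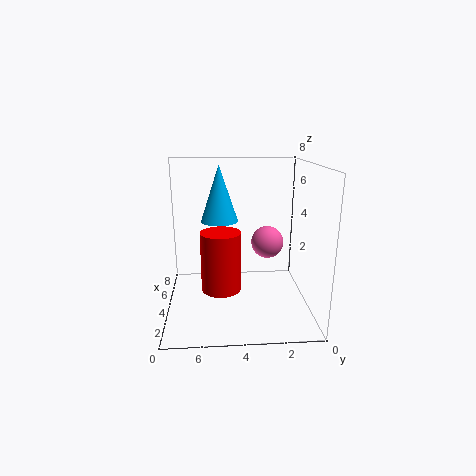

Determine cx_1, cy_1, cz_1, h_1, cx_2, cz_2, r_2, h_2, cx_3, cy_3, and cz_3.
cx_1 = 4; cy_1 = 5; cz_1 = 5; h_1 = 3; cx_2 = 2; cz_2 = 2; r_2 = 1; h_2 = 3; cx_3 = 6; cy_3 = 2; cz_3 = 3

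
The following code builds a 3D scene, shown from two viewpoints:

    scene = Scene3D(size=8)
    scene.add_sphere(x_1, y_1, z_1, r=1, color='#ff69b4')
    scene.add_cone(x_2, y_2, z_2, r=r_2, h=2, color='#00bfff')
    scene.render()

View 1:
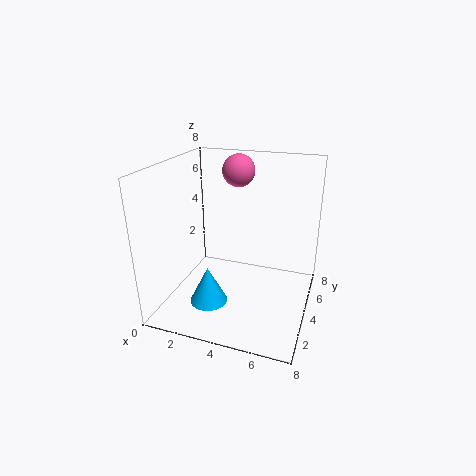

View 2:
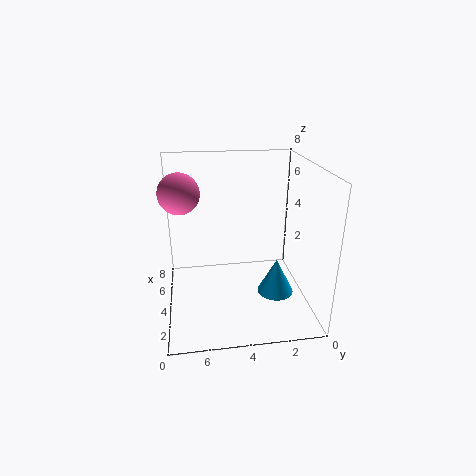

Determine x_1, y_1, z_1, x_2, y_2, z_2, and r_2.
x_1 = 3
y_1 = 7
z_1 = 7
x_2 = 3
y_2 = 2
z_2 = 1
r_2 = 1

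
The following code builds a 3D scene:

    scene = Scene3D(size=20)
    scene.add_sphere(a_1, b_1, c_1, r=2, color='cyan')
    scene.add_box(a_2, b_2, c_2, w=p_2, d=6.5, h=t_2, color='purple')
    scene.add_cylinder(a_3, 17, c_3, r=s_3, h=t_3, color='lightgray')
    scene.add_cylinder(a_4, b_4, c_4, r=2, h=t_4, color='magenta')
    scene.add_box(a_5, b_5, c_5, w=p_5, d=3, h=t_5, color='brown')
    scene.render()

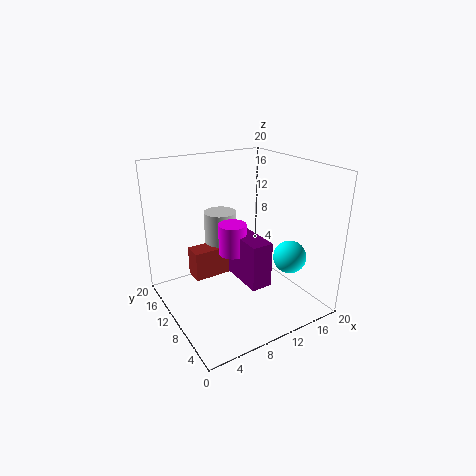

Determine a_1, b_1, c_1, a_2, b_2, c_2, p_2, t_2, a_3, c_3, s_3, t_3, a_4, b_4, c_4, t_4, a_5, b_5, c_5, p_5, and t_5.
a_1 = 12.5, b_1 = 2, c_1 = 10, a_2 = 10, b_2 = 6, c_2 = 3.5, p_2 = 3, t_2 = 6.5, a_3 = 11, c_3 = 2.5, s_3 = 2.5, t_3 = 9, a_4 = 10, b_4 = 11.5, c_4 = 7, t_4 = 4.5, a_5 = 5.5, b_5 = 14.5, c_5 = 2, p_5 = 6.5, t_5 = 4.5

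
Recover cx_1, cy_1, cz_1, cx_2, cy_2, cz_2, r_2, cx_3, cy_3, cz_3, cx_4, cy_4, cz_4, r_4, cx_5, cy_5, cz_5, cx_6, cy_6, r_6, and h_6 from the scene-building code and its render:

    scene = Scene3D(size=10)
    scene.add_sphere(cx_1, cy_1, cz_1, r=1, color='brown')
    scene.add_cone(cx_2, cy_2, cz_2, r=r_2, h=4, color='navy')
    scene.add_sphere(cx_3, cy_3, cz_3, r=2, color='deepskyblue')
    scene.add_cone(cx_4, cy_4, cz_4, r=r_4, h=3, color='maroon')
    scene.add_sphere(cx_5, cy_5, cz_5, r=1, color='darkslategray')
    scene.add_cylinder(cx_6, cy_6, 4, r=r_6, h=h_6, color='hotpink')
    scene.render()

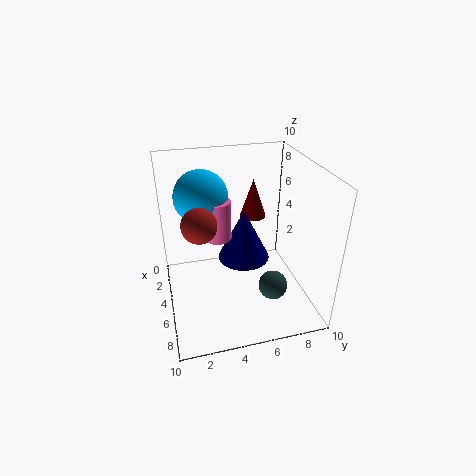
cx_1 = 8; cy_1 = 2; cz_1 = 8; cx_2 = 3; cy_2 = 6; cz_2 = 2; r_2 = 2; cx_3 = 2; cy_3 = 3; cz_3 = 7; cx_4 = 2; cy_4 = 7; cz_4 = 5; r_4 = 1; cx_5 = 7; cy_5 = 7; cz_5 = 2; cx_6 = 3; cy_6 = 4; r_6 = 1; h_6 = 3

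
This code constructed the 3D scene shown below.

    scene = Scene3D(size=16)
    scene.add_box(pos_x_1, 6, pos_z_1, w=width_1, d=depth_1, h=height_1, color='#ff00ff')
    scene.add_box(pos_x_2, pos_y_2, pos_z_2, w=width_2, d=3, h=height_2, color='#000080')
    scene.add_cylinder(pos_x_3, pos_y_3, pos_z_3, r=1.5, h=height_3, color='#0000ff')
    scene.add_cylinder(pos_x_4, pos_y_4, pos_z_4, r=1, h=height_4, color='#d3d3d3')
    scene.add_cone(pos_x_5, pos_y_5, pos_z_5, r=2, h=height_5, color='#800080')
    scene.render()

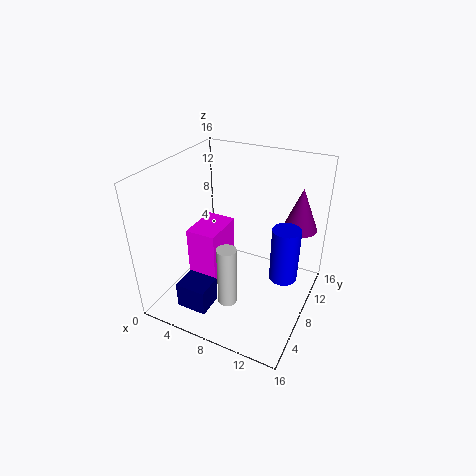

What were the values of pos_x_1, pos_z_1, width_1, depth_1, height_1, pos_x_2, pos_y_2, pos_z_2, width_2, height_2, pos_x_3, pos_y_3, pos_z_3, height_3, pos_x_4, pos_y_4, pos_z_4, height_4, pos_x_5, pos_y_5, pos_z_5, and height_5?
pos_x_1 = 2.5
pos_z_1 = 2
width_1 = 3.5
depth_1 = 5
height_1 = 6.5
pos_x_2 = 3
pos_y_2 = 2.5
pos_z_2 = 0.5
width_2 = 3.5
height_2 = 3
pos_x_3 = 13.5
pos_y_3 = 8
pos_z_3 = 4.5
height_3 = 6
pos_x_4 = 9
pos_y_4 = 3.5
pos_z_4 = 3
height_4 = 6.5
pos_x_5 = 13.5
pos_y_5 = 13
pos_z_5 = 8
height_5 = 5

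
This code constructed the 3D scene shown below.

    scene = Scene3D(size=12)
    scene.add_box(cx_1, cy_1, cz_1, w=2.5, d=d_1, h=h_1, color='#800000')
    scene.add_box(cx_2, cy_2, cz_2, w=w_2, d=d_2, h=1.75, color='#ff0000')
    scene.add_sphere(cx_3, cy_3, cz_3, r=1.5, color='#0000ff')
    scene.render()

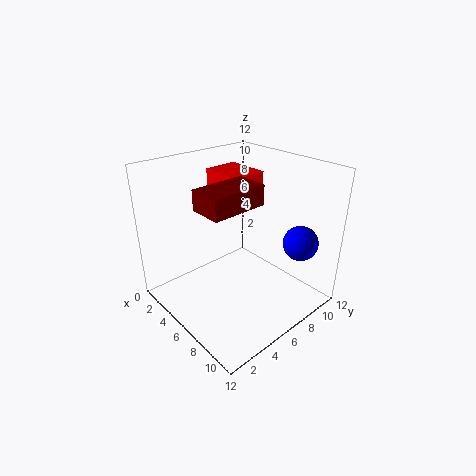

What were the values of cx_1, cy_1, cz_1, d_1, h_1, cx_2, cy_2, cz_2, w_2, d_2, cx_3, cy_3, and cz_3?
cx_1 = 6.5; cy_1 = 1.5; cz_1 = 10; d_1 = 4.25; h_1 = 1.5; cx_2 = 2; cy_2 = 6; cz_2 = 9.25; w_2 = 3.75; d_2 = 3; cx_3 = 9.25; cy_3 = 10.25; cz_3 = 5.25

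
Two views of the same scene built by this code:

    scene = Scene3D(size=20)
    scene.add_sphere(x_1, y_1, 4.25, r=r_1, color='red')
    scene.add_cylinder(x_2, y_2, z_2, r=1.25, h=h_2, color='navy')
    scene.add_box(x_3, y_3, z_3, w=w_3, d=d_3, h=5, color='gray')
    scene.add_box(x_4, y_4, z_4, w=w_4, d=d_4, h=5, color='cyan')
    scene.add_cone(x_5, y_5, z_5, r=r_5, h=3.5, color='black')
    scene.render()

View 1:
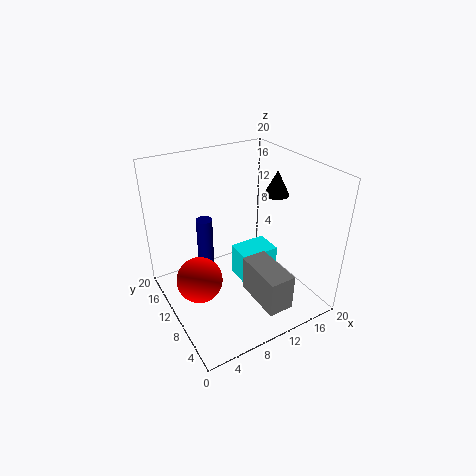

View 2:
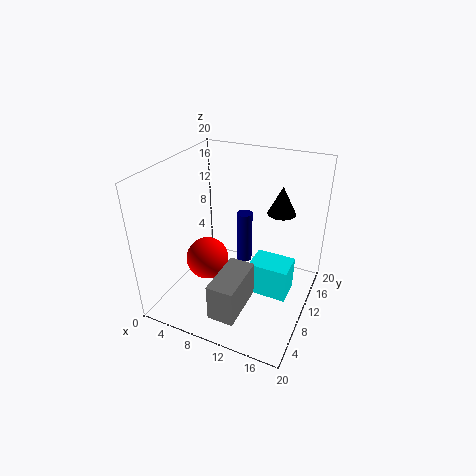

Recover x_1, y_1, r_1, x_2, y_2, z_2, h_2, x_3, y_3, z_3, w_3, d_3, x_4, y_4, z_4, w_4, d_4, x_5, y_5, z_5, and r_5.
x_1 = 4.25; y_1 = 11; r_1 = 3.25; x_2 = 8; y_2 = 16.75; z_2 = 1.75; h_2 = 8.5; x_3 = 9.75; y_3 = 1.25; z_3 = 2.75; w_3 = 3.5; d_3 = 7; x_4 = 11.5; y_4 = 10.25; z_4 = 0.75; w_4 = 5.75; d_4 = 4.25; x_5 = 16; y_5 = 9.75; z_5 = 15.25; r_5 = 1.75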